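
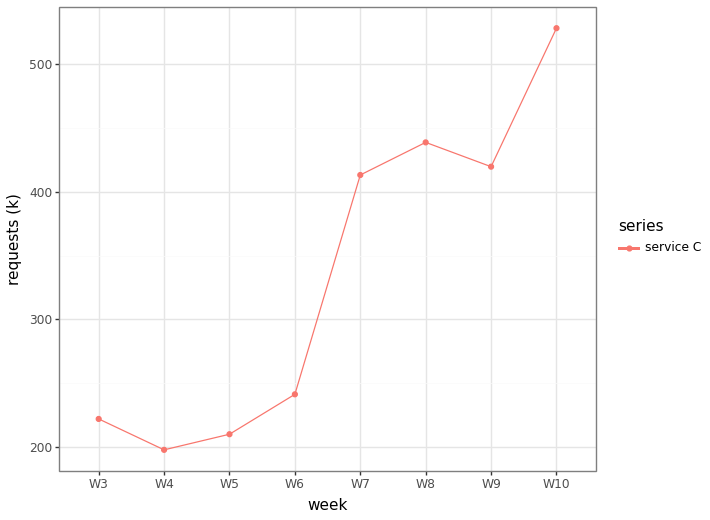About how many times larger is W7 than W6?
≈ 1.6×

W7 ≈ 400, W6 ≈ 250; 400/250 ≈ 1.6.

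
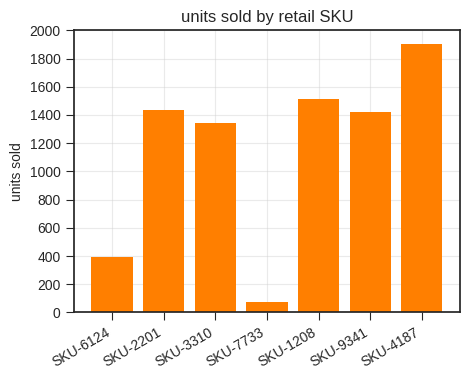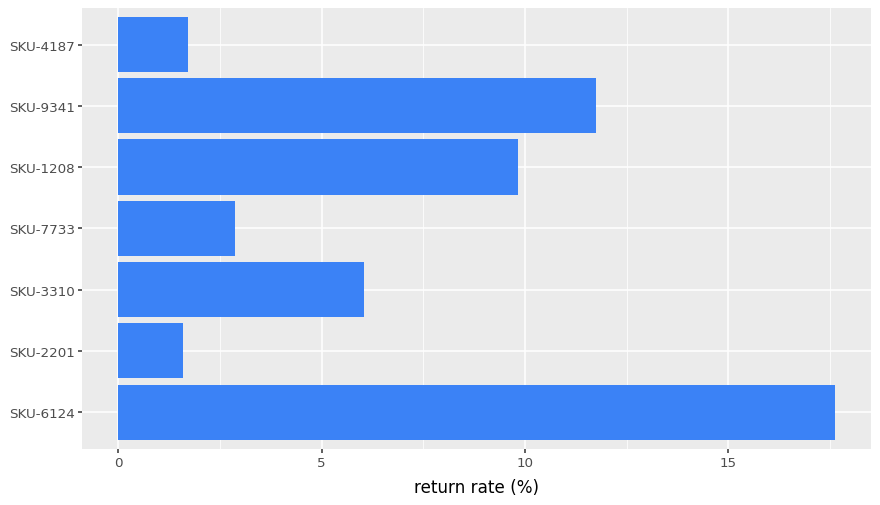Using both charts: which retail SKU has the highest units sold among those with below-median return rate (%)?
SKU-4187

Chart 2 median return rate (%) ≈ 6; below-median retail SKUs: SKU-2201, SKU-7733, SKU-4187. Among those, SKU-4187 has the highest units sold (≈ 2000).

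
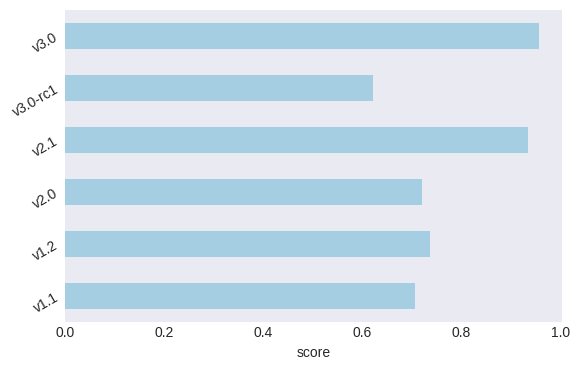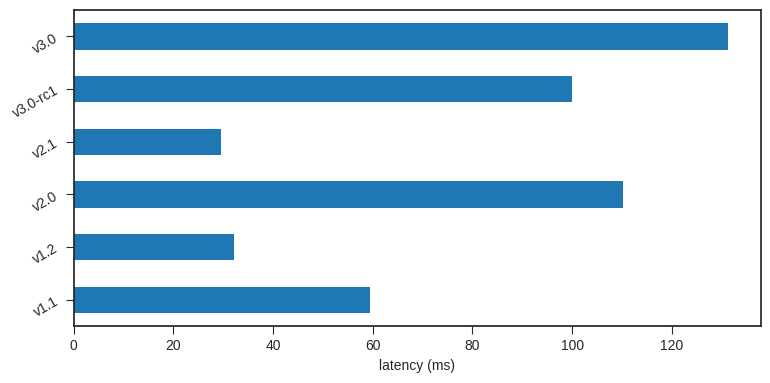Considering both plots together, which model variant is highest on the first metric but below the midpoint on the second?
Chart 2 median latency (ms) ≈ 80; below-median model variants: v1.1, v1.2, v2.1. Among those, v2.1 has the highest score (≈ 0.9).

v2.1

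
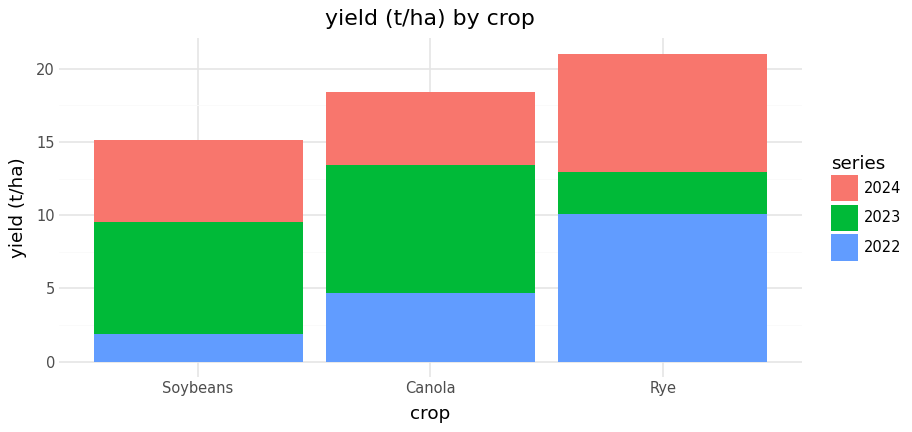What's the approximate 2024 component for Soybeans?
2024 top ≈ 16, bottom ≈ 10; segment ≈ 6.

≈ 6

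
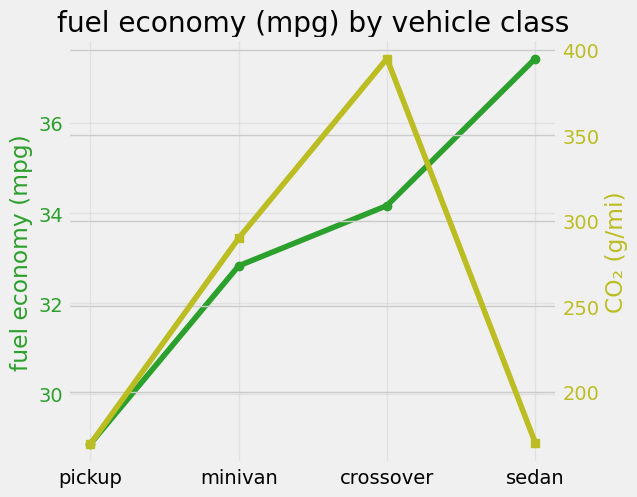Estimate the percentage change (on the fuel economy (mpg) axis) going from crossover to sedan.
crossover ≈ 34, sedan ≈ 37; (37 − 34) / 34 ≈ +8.8%.

≈ +8.8%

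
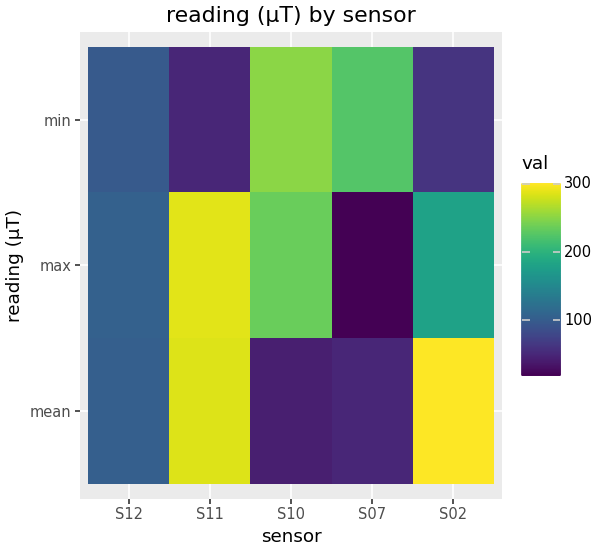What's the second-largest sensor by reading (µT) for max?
S10

Top 3 for max: S11 ≈ 275, S10 ≈ 225, S02 ≈ 175.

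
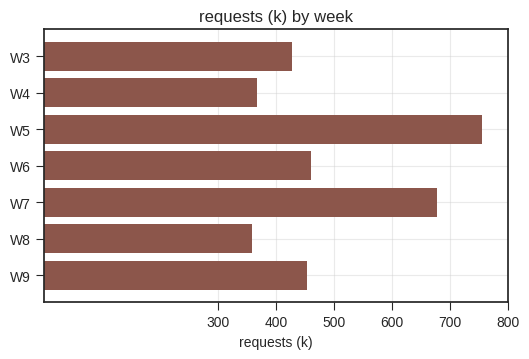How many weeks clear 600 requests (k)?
2

Above 600: W5, W7.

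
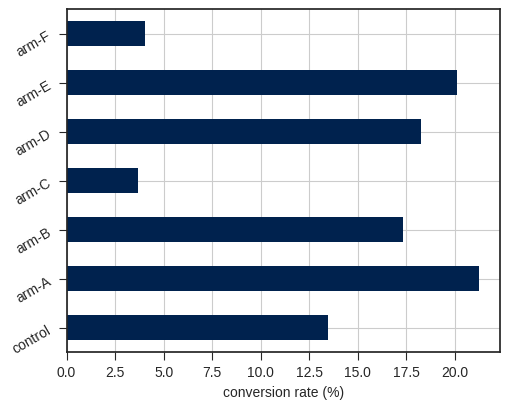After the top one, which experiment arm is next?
arm-E

Top 3: arm-A ≈ 22, arm-E ≈ 20, arm-D ≈ 18.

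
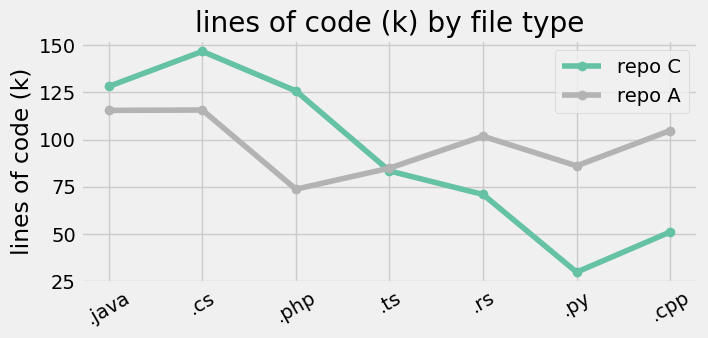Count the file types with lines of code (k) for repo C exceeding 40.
Above 40: .java, .cs, .php, .ts, .rs, .cpp.

6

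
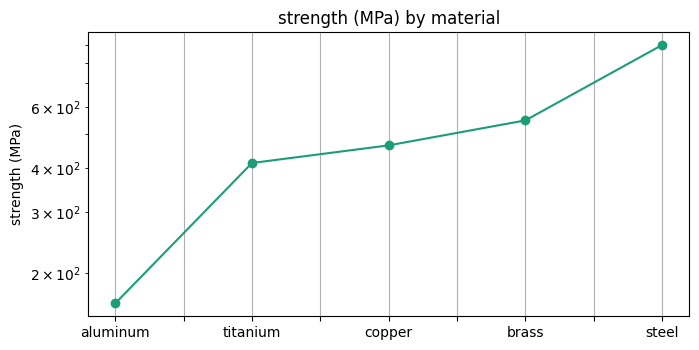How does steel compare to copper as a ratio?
≈ 1.8×

steel ≈ 900, copper ≈ 500; 900/500 ≈ 1.8.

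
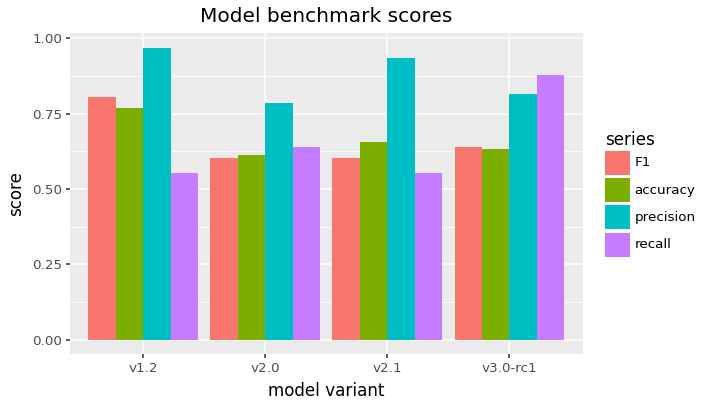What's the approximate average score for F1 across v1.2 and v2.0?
(0.8 + 0.6) / 2 ≈ 0.7.

≈ 0.7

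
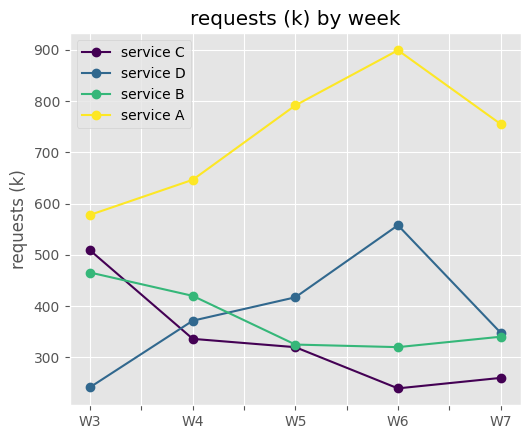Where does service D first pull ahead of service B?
W4: service D ≈ 400 vs service B ≈ 400 (not yet); W5: service D ≈ 400 vs service B ≈ 300 (first crossover).

W5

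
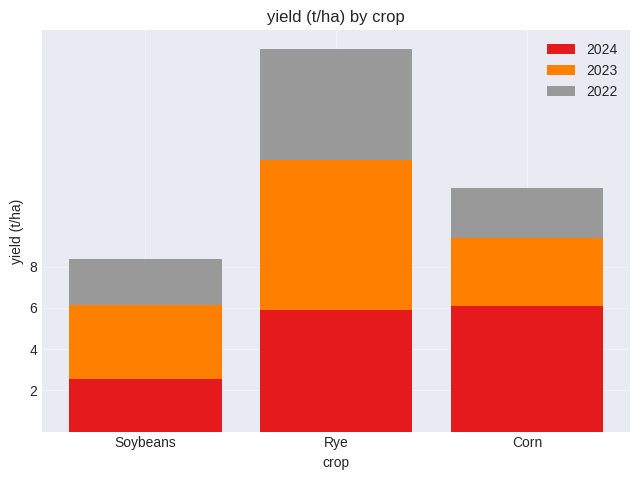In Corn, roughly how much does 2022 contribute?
2022 top ≈ 12, bottom ≈ 10; segment ≈ 2.

≈ 2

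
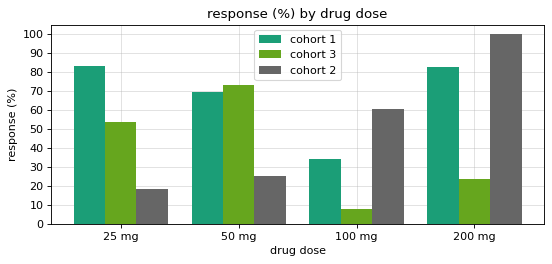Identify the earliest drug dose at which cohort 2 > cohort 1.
100 mg

50 mg: cohort 2 ≈ 30 vs cohort 1 ≈ 70 (not yet); 100 mg: cohort 2 ≈ 60 vs cohort 1 ≈ 30 (first crossover).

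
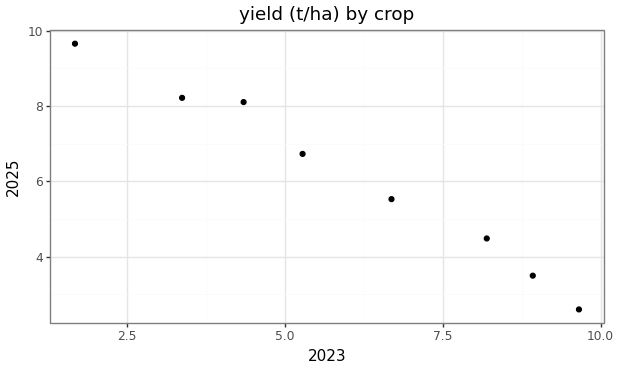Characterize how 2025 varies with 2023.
Points are negatively correlated; strong (|r| ≈ 1.0).

negative, strong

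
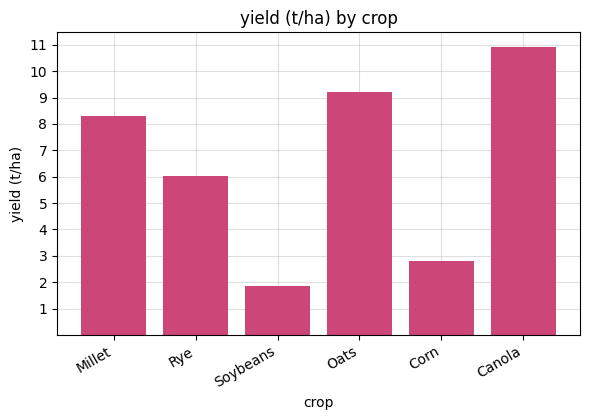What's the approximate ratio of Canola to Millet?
Canola ≈ 11, Millet ≈ 8; 11/8 ≈ 1.38.

≈ 1.38×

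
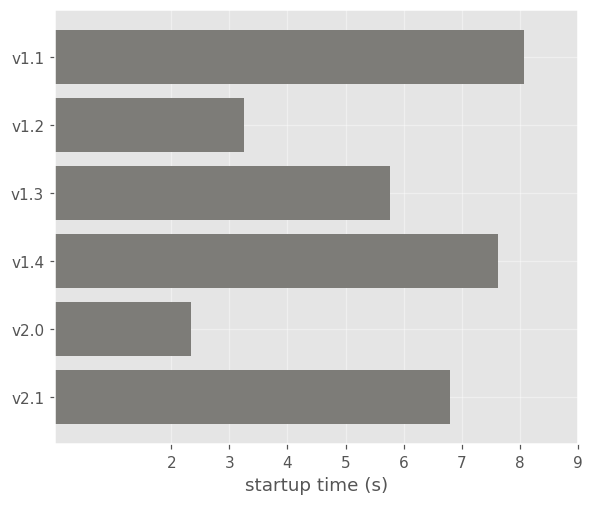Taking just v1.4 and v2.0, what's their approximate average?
(8 + 2) / 2 ≈ 5.

≈ 5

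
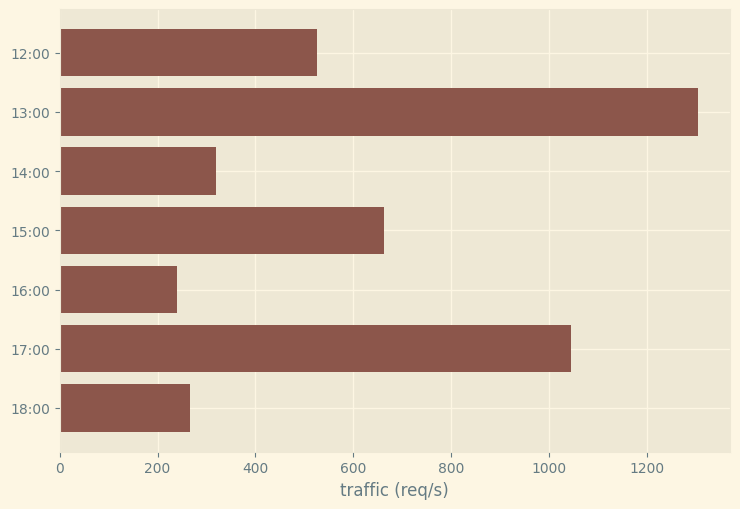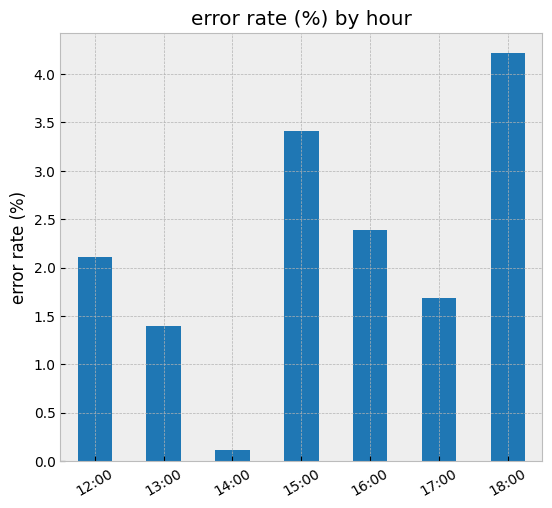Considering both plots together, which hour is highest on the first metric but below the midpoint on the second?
13:00

Chart 2 median error rate (%) ≈ 2; below-median hours: 13:00, 14:00, 17:00. Among those, 13:00 has the highest traffic (req/s) (≈ 1400).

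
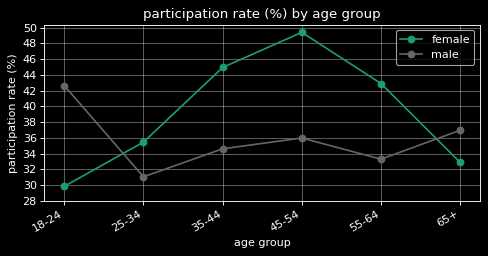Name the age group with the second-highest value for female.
Top 3 for female: 45-54 ≈ 50, 35-44 ≈ 44, 55-64 ≈ 42.

35-44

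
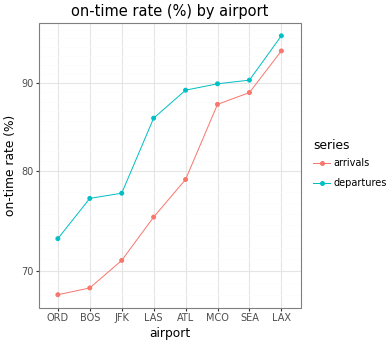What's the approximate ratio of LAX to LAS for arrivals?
LAX ≈ 95, LAS ≈ 75; 95/75 ≈ 1.27.

≈ 1.27×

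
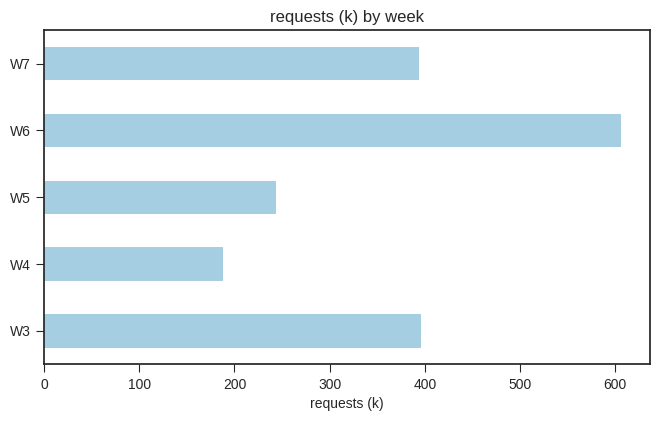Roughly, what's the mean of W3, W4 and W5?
≈ 267

(400 + 200 + 200) / 3 ≈ 267.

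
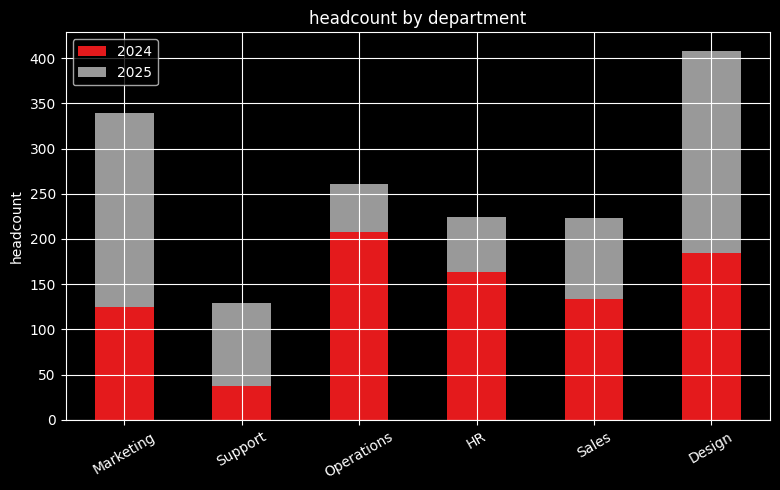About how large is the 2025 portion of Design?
≈ 200

2025 top ≈ 400, bottom ≈ 200; segment ≈ 200.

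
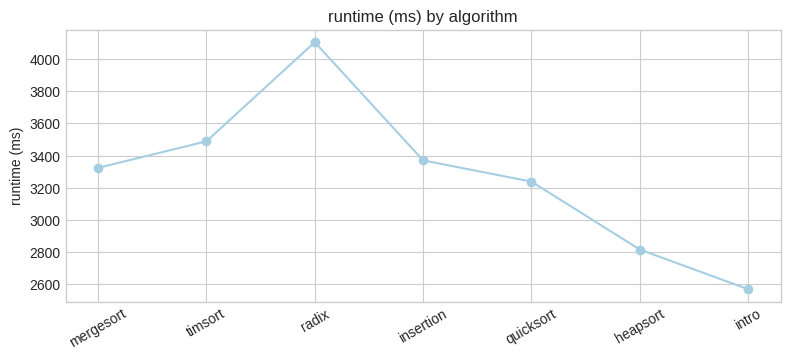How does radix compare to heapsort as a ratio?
≈ 1.5×

radix ≈ 4200, heapsort ≈ 2800; 4200/2800 ≈ 1.5.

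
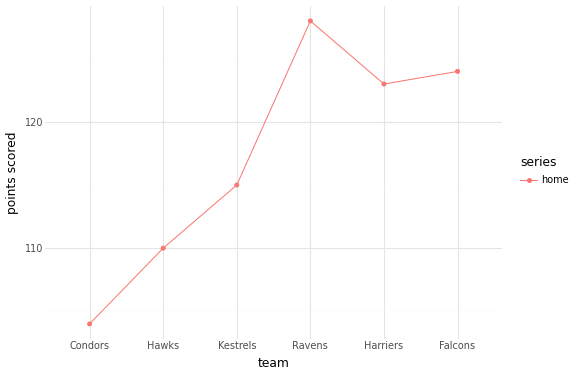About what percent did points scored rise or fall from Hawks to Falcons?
Hawks ≈ 110, Falcons ≈ 124; (124 − 110) / 110 ≈ +12.7%.

≈ +12.7%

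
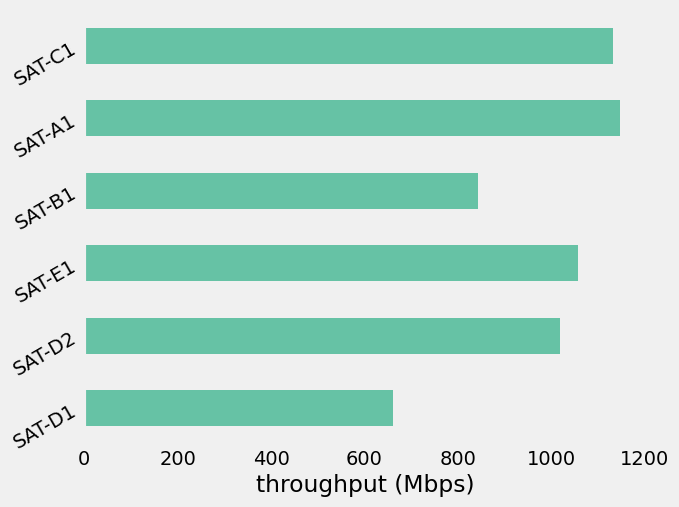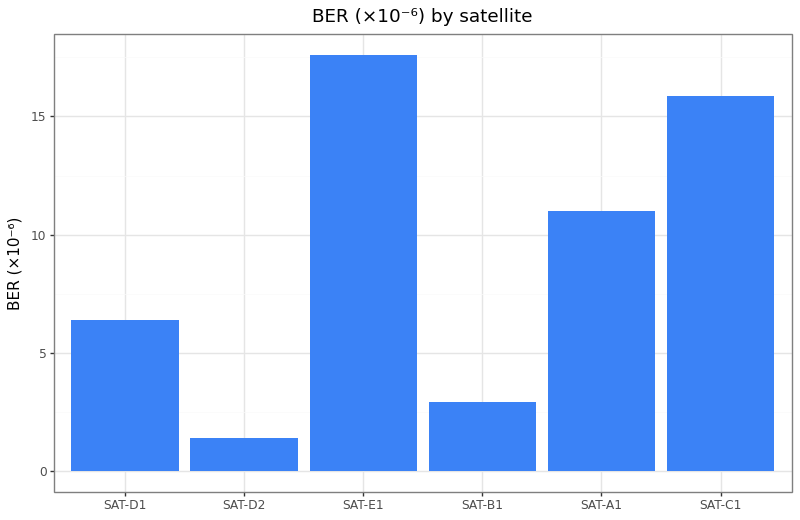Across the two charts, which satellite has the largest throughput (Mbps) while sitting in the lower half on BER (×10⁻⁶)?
Chart 2 median BER (×10⁻⁶) ≈ 8; below-median satellites: SAT-D1, SAT-D2, SAT-B1. Among those, SAT-D2 has the highest throughput (Mbps) (≈ 1000).

SAT-D2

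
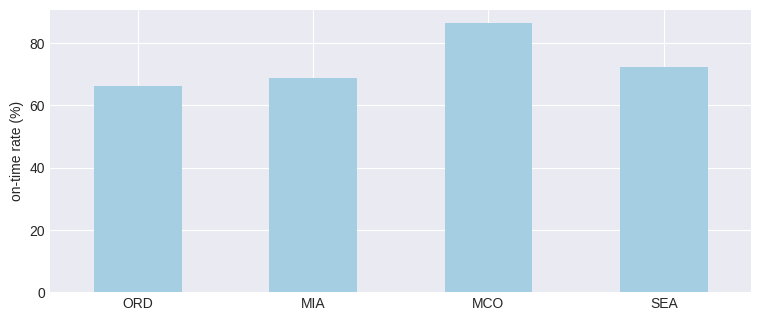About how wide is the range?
≈ 20

Max MCO ≈ 90, min ORD ≈ 70; range ≈ 20.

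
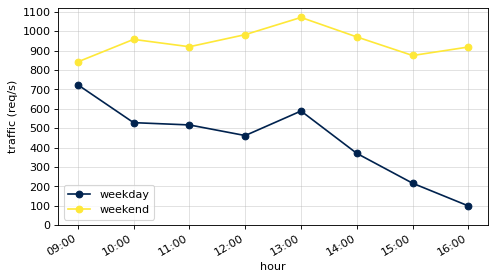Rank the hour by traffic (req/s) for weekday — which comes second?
13:00

Top 3 for weekday: 09:00 ≈ 700, 13:00 ≈ 600, 10:00 ≈ 500.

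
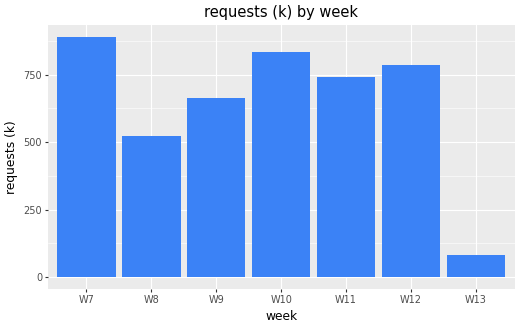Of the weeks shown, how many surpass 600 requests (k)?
Above 600: W7, W9, W10, W11, W12.

5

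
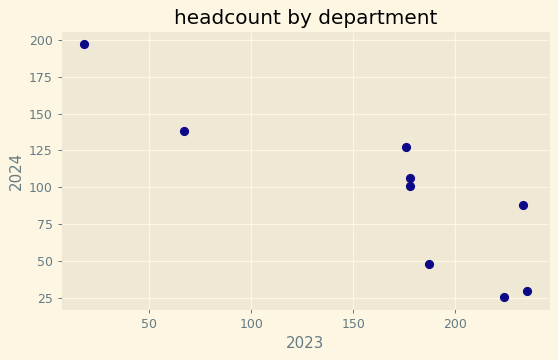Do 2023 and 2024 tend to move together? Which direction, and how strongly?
negative, strong

Points are negatively correlated; strong (|r| ≈ 0.9).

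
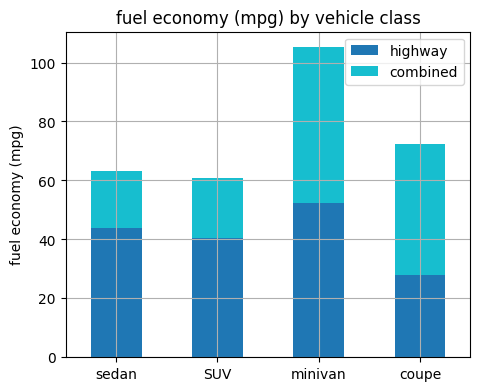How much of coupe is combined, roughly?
≈ 40

combined top ≈ 70, bottom ≈ 30; segment ≈ 40.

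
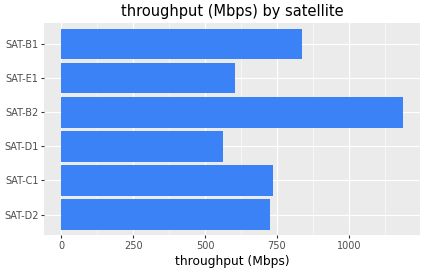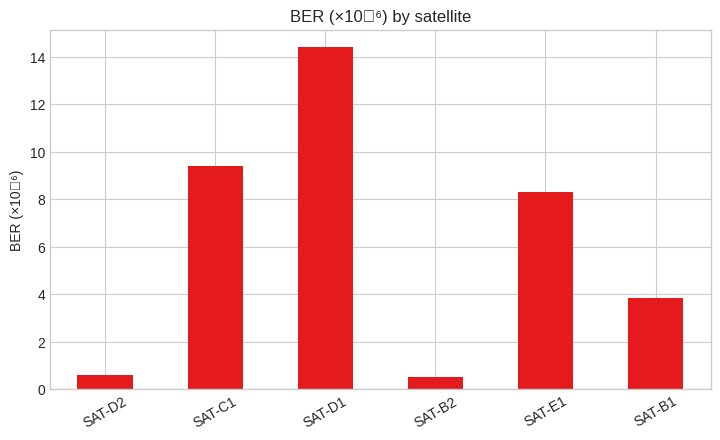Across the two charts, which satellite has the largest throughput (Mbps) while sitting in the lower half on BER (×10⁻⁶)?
Chart 2 median BER (×10⁻⁶) ≈ 6; below-median satellites: SAT-D2, SAT-B2, SAT-B1. Among those, SAT-B2 has the highest throughput (Mbps) (≈ 1200).

SAT-B2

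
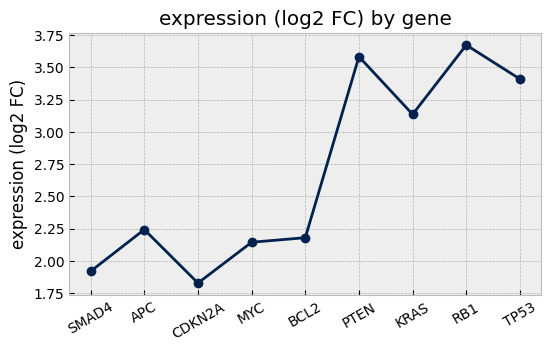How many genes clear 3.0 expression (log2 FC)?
4

Above 3.0: PTEN, KRAS, RB1, TP53.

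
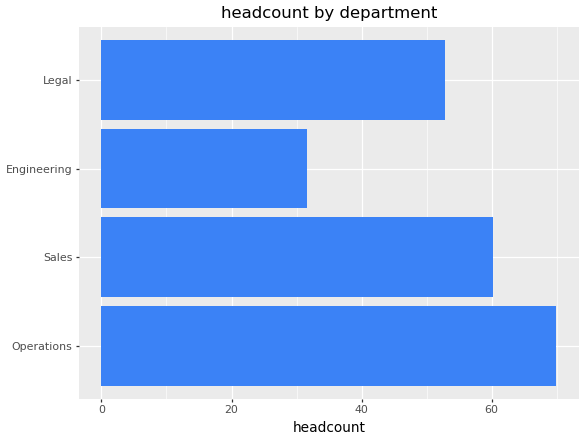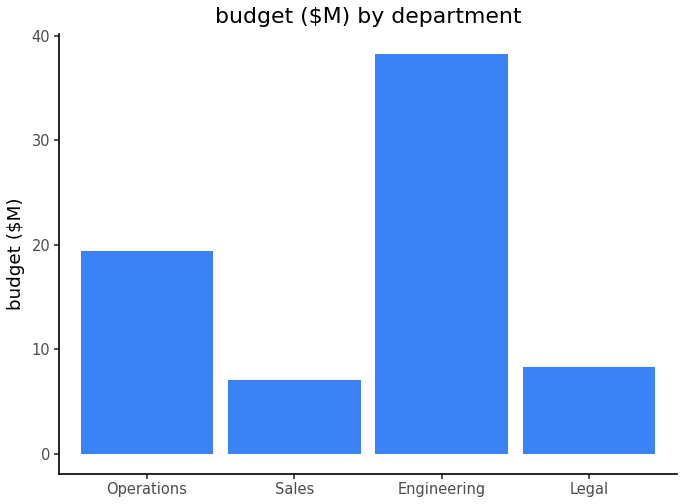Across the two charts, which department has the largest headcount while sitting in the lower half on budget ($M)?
Chart 2 median budget ($M) ≈ 15; below-median departments: Sales, Legal. Among those, Sales has the highest headcount (≈ 60).

Sales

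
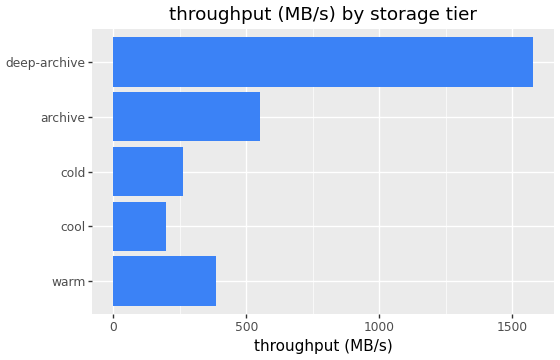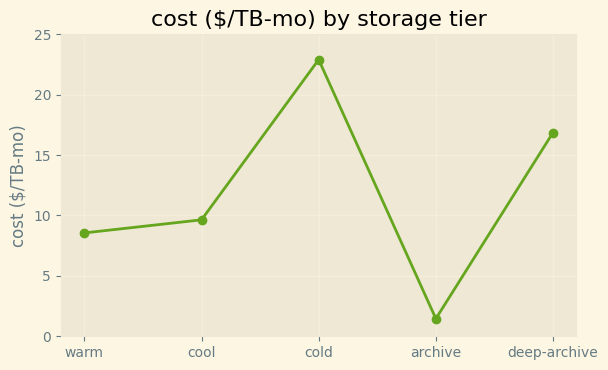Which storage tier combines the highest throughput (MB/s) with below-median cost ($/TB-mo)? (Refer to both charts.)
archive

Chart 2 median cost ($/TB-mo) ≈ 10; below-median storage tiers: warm, archive. Among those, archive has the highest throughput (MB/s) (≈ 600).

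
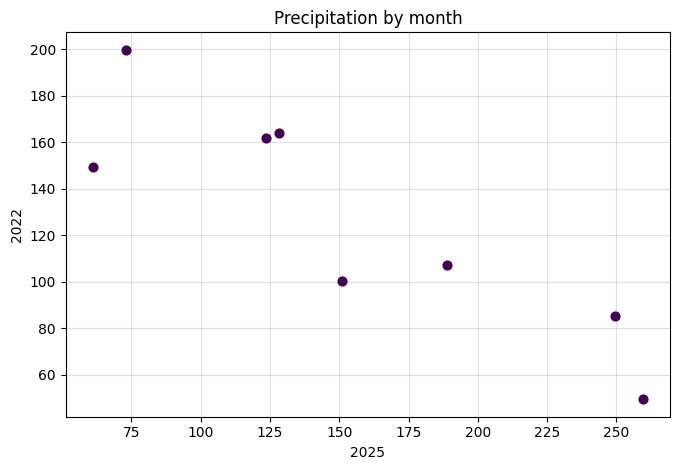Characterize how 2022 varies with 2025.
Points are negatively correlated; strong (|r| ≈ 0.9).

negative, strong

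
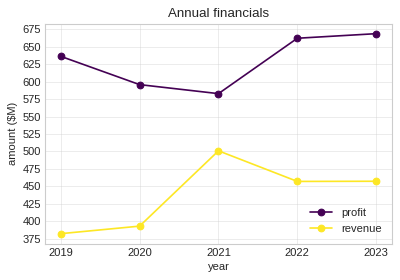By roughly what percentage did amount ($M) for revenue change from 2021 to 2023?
≈ -10%

2021 ≈ 500, 2023 ≈ 450; (450 − 500) / 500 ≈ -10%.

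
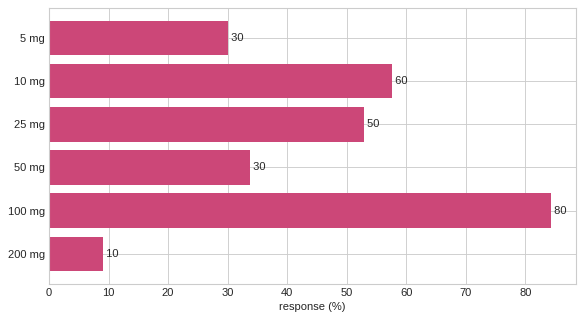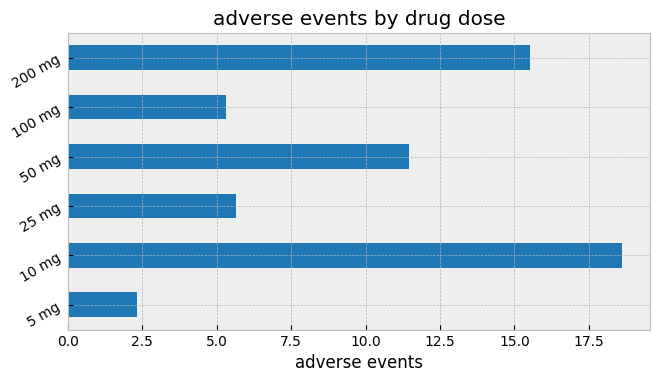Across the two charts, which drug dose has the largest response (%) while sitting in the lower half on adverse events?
Chart 2 median adverse events ≈ 8; below-median drug doses: 5 mg, 25 mg, 100 mg. Among those, 100 mg has the highest response (%) (≈ 80).

100 mg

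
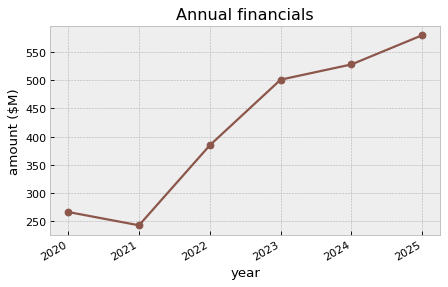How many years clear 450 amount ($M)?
3

Above 450: 2023, 2024, 2025.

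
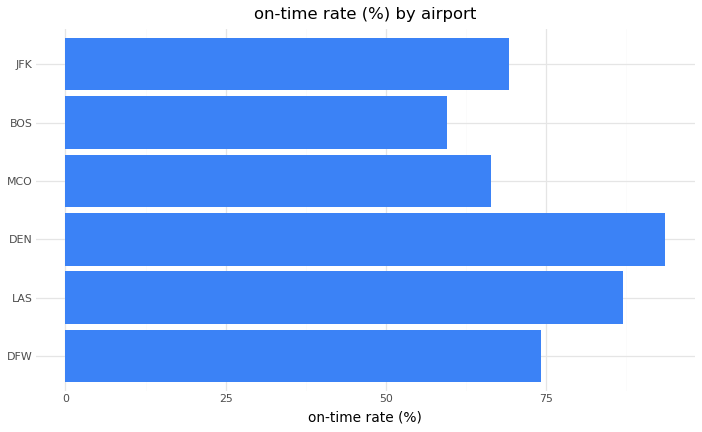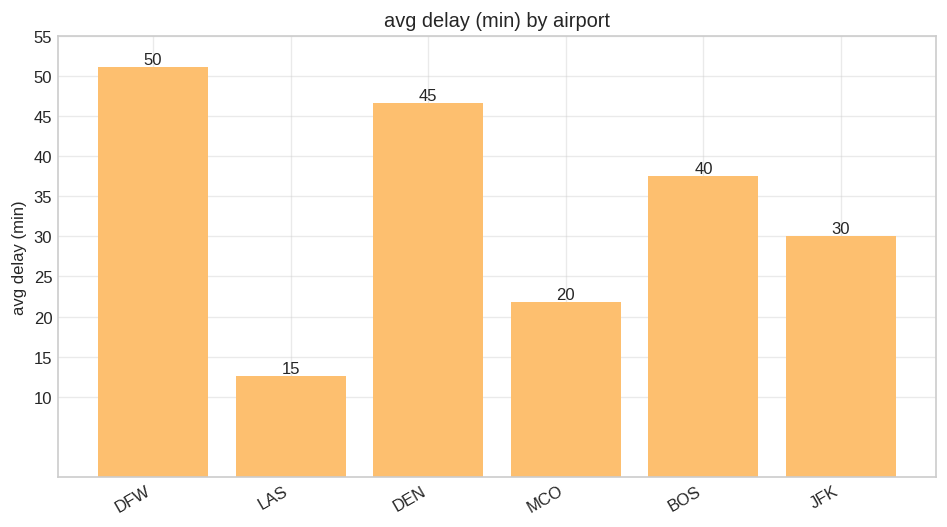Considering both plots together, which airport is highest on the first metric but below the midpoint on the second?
LAS

Chart 2 median avg delay (min) ≈ 35; below-median airports: LAS, MCO, JFK. Among those, LAS has the highest on-time rate (%) (≈ 90).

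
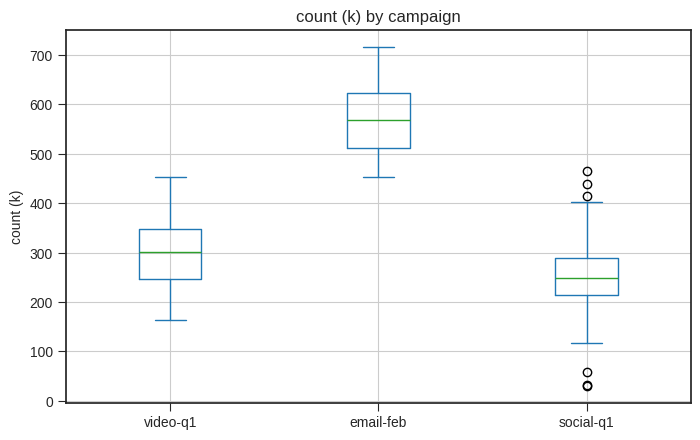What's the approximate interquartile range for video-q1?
≈ 100

Q3 ≈ 350, Q1 ≈ 250; IQR ≈ 100.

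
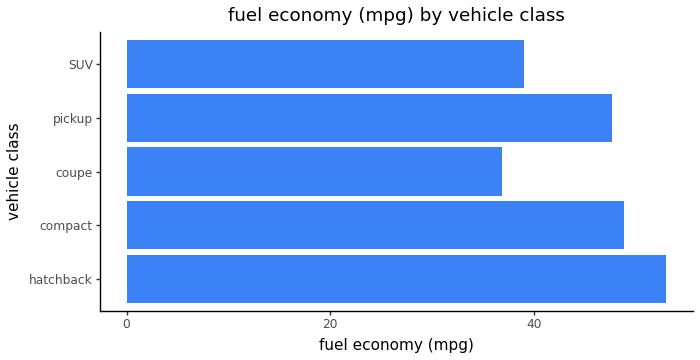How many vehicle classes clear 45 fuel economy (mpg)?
Above 45: hatchback, compact, pickup.

3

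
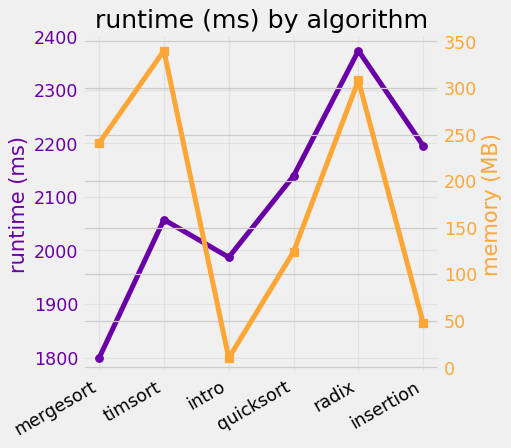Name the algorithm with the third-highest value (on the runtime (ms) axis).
quicksort

Top 4 (on the runtime (ms) axis): radix ≈ 2350, insertion ≈ 2200, quicksort ≈ 2150, timsort ≈ 2050.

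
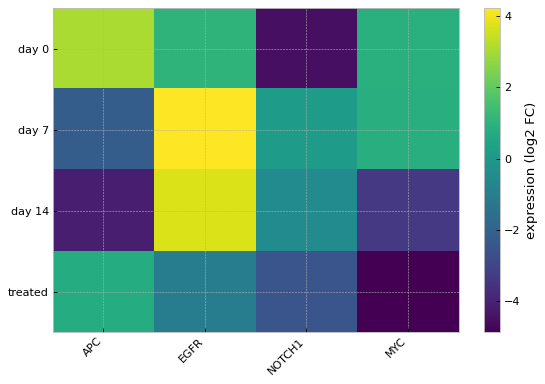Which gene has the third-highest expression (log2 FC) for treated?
NOTCH1

Top 4 for treated: APC ≈ 1, EGFR ≈ -1, NOTCH1 ≈ -2, MYC ≈ -5.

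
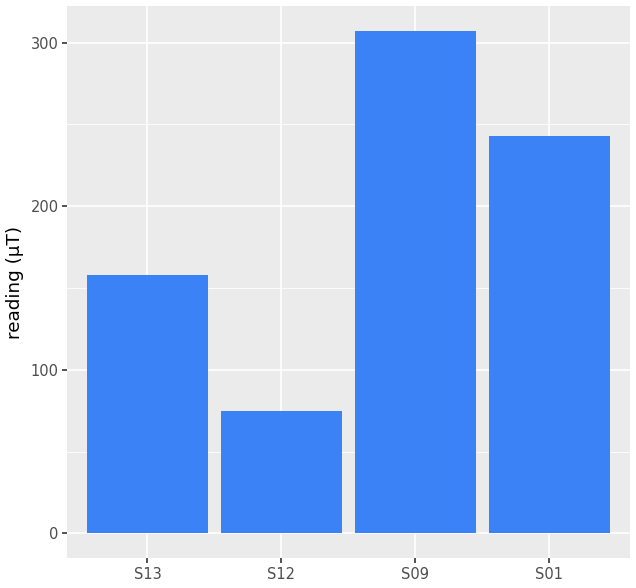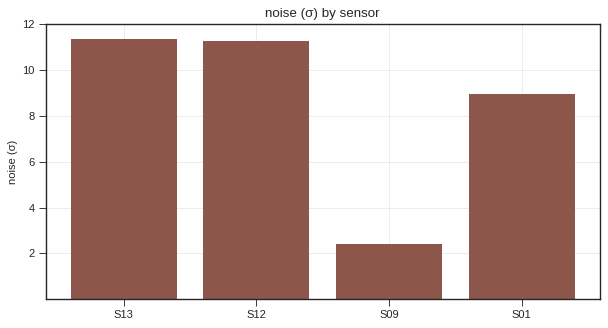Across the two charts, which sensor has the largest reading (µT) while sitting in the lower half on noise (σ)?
Chart 2 median noise (σ) ≈ 10; below-median sensors: S09, S01. Among those, S09 has the highest reading (µT) (≈ 300).

S09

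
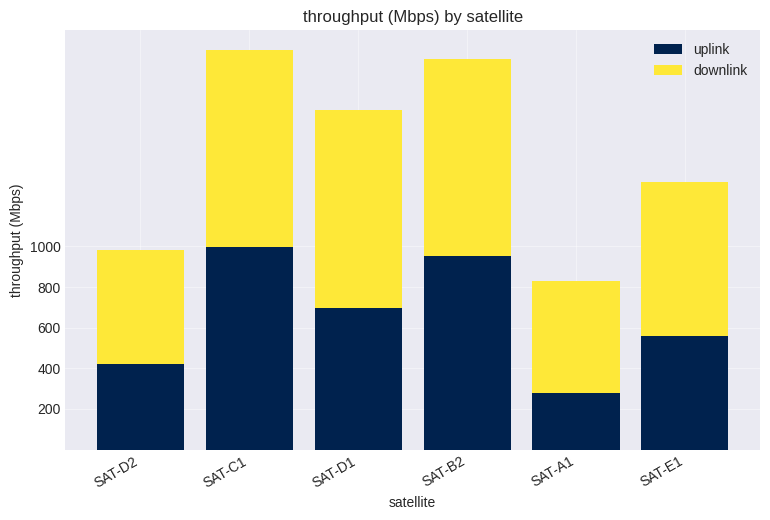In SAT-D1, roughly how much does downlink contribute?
downlink top ≈ 1600, bottom ≈ 600; segment ≈ 1000.

≈ 1000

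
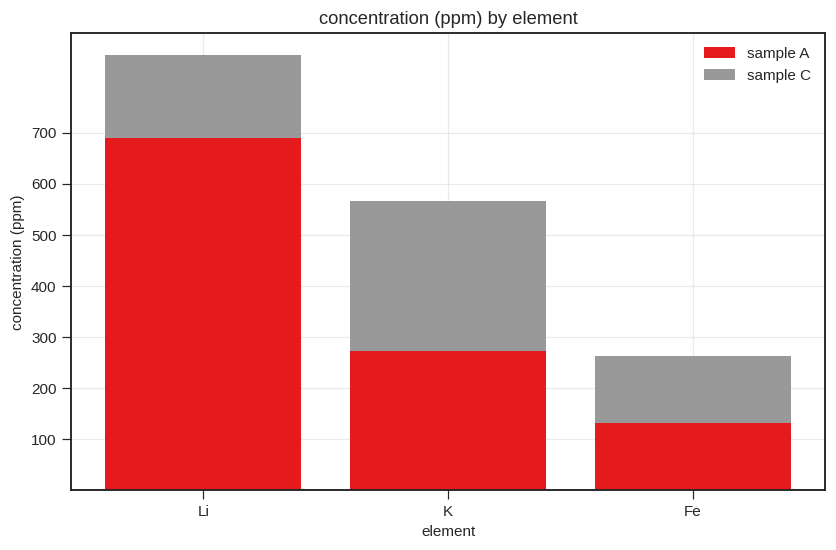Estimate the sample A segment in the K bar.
≈ 300

sample A top ≈ 300, bottom ≈ 0; segment ≈ 300.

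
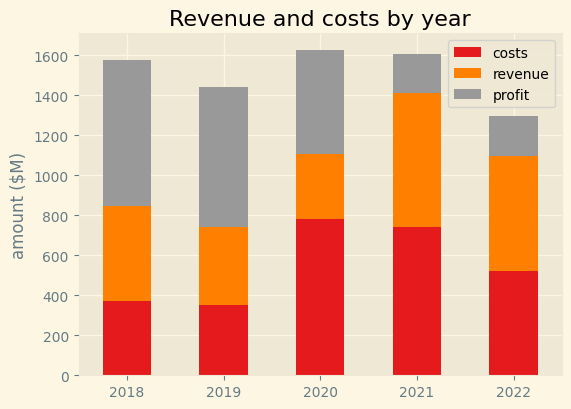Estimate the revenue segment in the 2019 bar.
≈ 400

revenue top ≈ 800, bottom ≈ 400; segment ≈ 400.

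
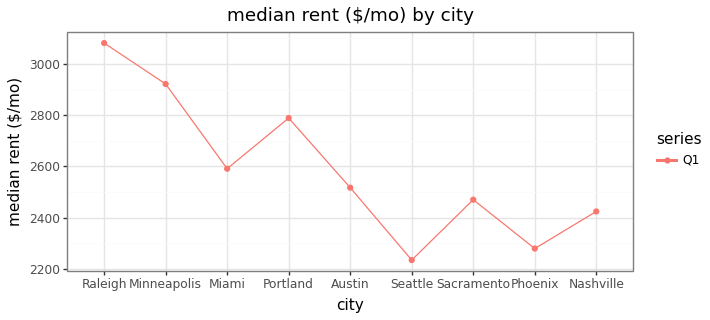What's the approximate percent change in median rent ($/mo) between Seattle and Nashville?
Seattle ≈ 2200, Nashville ≈ 2400; (2400 − 2200) / 2200 ≈ +9.1%.

≈ +9.1%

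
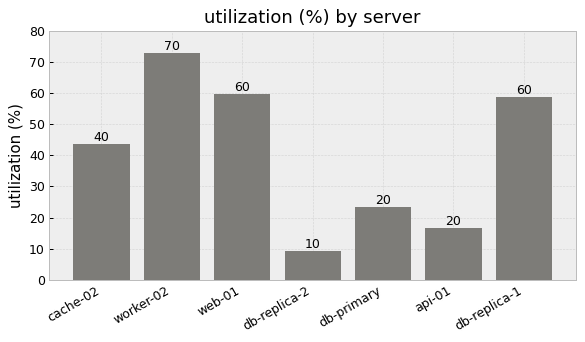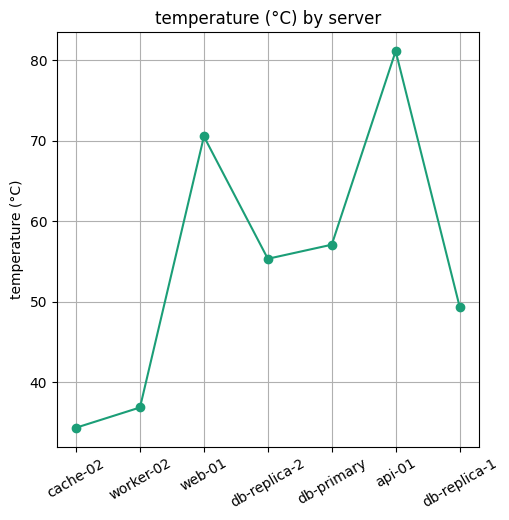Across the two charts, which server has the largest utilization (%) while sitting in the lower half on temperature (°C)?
worker-02

Chart 2 median temperature (°C) ≈ 60; below-median servers: cache-02, worker-02, db-replica-1. Among those, worker-02 has the highest utilization (%) (≈ 70).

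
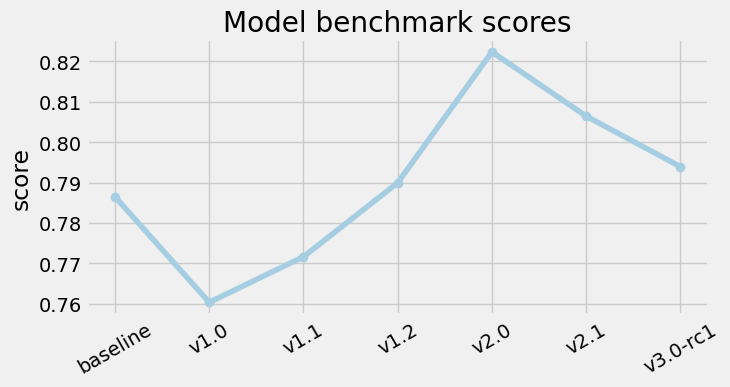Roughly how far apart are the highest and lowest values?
≈ 0.06

Max v2.0 ≈ 0.82, min v1.0 ≈ 0.76; range ≈ 0.06.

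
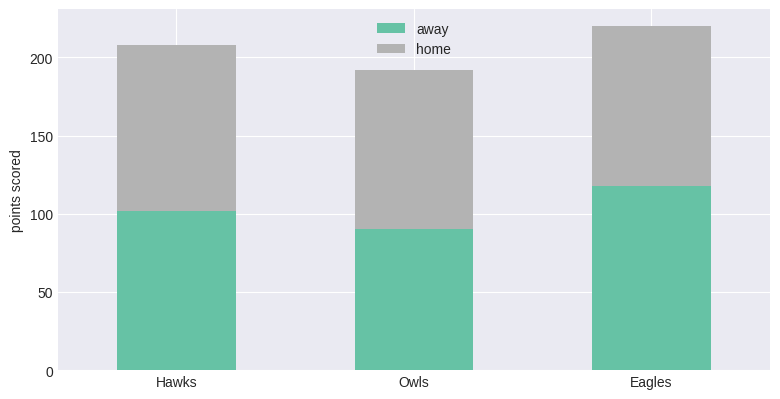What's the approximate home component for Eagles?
≈ 100

home top ≈ 220, bottom ≈ 120; segment ≈ 100.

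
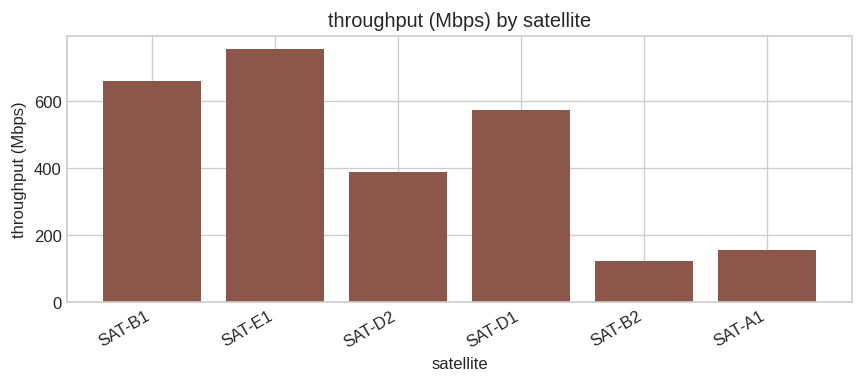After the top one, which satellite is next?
SAT-B1

Top 3: SAT-E1 ≈ 800, SAT-B1 ≈ 700, SAT-D1 ≈ 600.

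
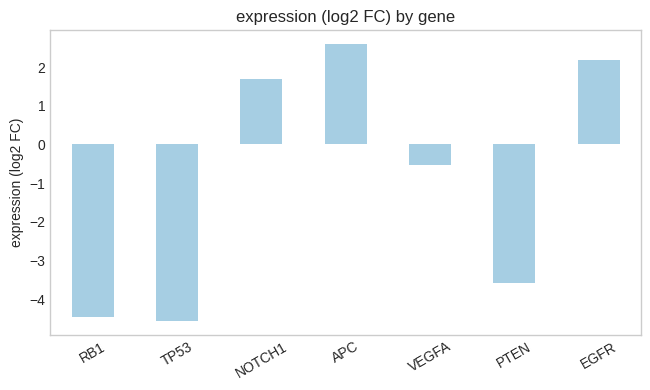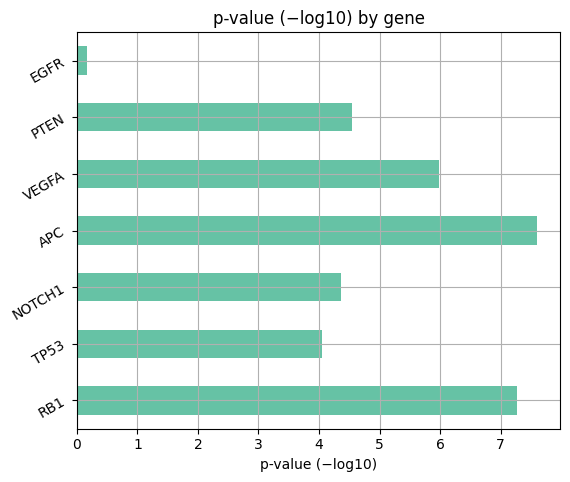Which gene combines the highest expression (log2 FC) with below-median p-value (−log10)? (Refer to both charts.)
EGFR

Chart 2 median p-value (−log10) ≈ 5; below-median genes: TP53, NOTCH1, EGFR. Among those, EGFR has the highest expression (log2 FC) (≈ 2).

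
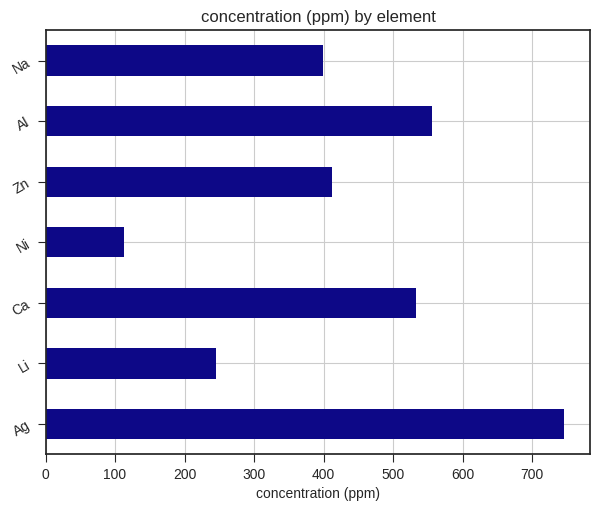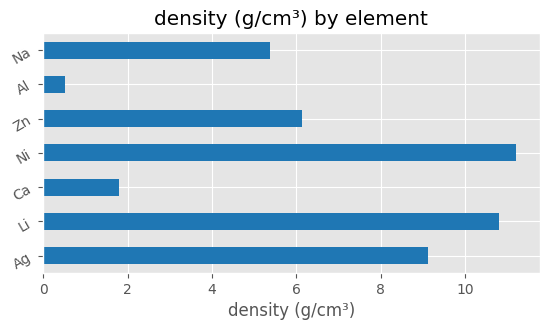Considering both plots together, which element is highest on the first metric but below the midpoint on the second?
Al

Chart 2 median density (g/cm³) ≈ 6; below-median elements: Ca, Al, Na. Among those, Al has the highest concentration (ppm) (≈ 600).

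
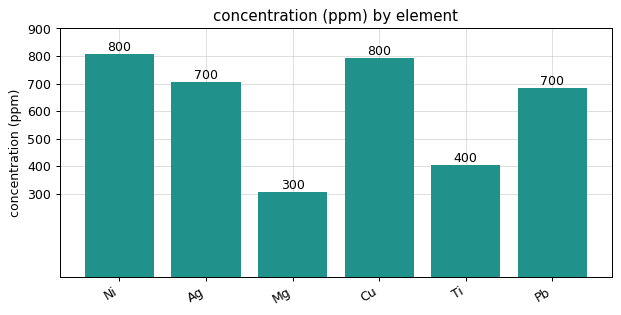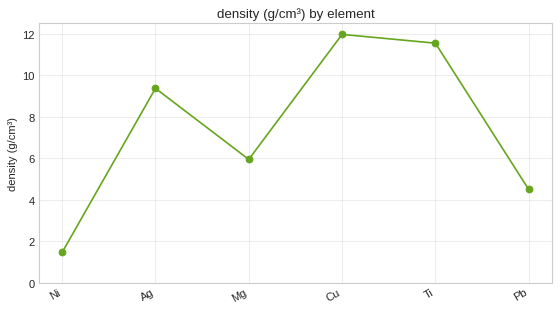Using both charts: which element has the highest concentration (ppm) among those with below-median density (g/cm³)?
Ni

Chart 2 median density (g/cm³) ≈ 8; below-median elements: Ni, Mg, Pb. Among those, Ni has the highest concentration (ppm) (≈ 800).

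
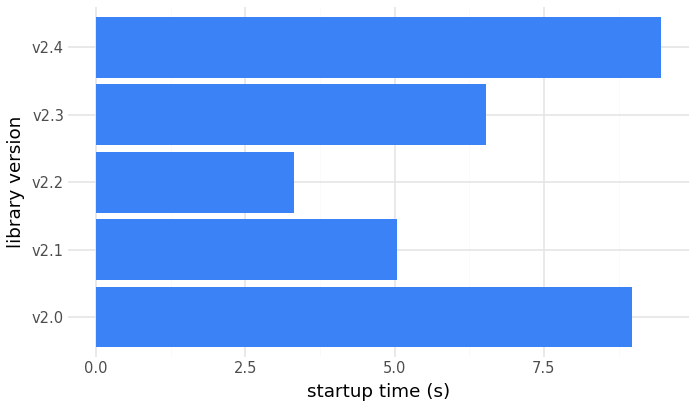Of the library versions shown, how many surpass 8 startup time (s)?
2

Above 8: v2.0, v2.4.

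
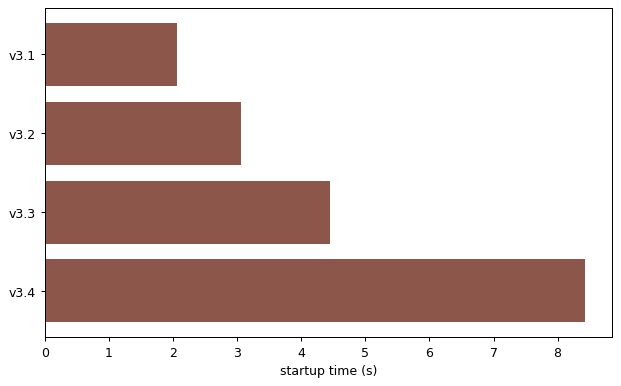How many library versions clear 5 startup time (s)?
1

Above 5: v3.4.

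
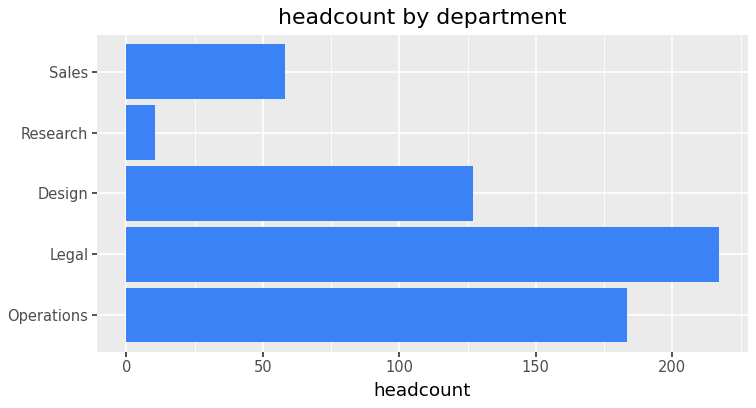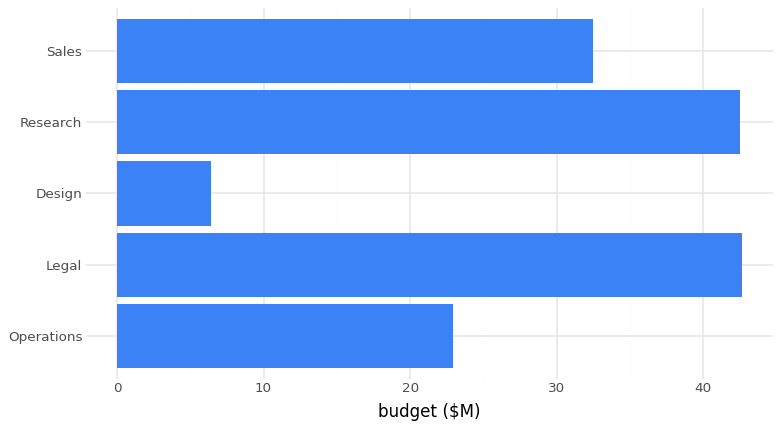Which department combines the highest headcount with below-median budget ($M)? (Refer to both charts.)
Operations

Chart 2 median budget ($M) ≈ 30; below-median departments: Operations, Design. Among those, Operations has the highest headcount (≈ 180).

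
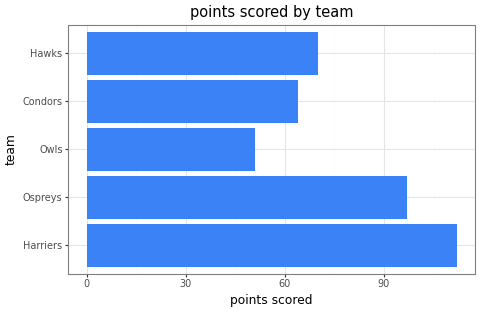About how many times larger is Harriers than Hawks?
Harriers ≈ 110, Hawks ≈ 70; 110/70 ≈ 1.57.

≈ 1.57×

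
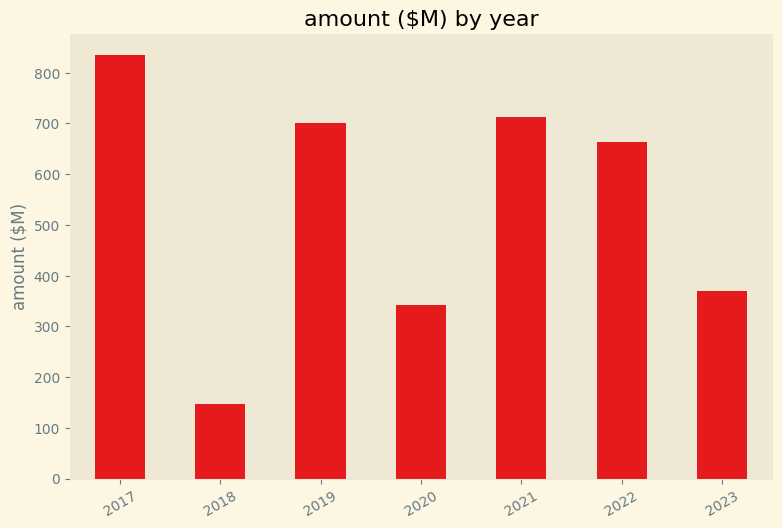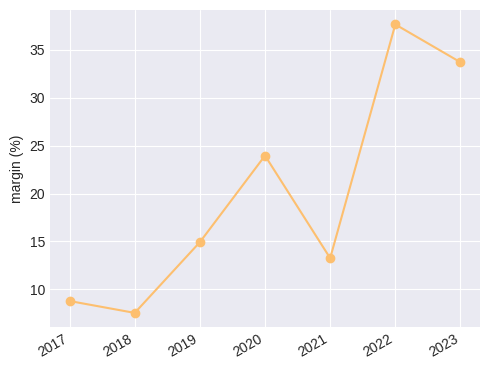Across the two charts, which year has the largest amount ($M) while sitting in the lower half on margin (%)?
2017

Chart 2 median margin (%) ≈ 15; below-median years: 2017, 2018, 2021. Among those, 2017 has the highest amount ($M) (≈ 800).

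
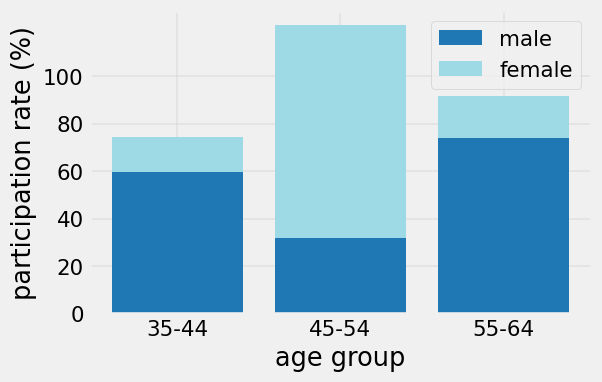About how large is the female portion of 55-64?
female top ≈ 100, bottom ≈ 80; segment ≈ 20.

≈ 20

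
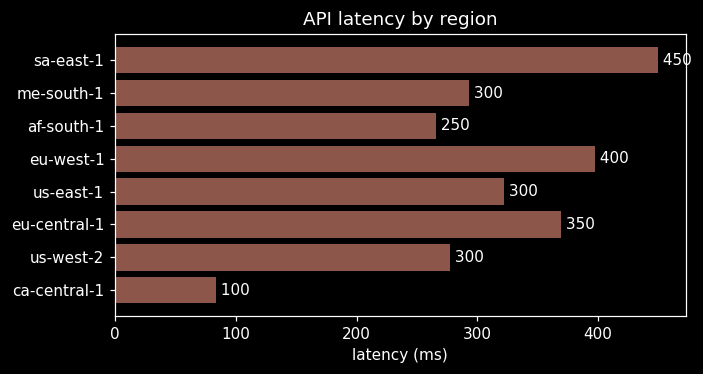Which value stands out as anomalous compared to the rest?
ca-central-1

ca-central-1 ≈ 100; the rest sit between ≈ 250 and ≈ 450.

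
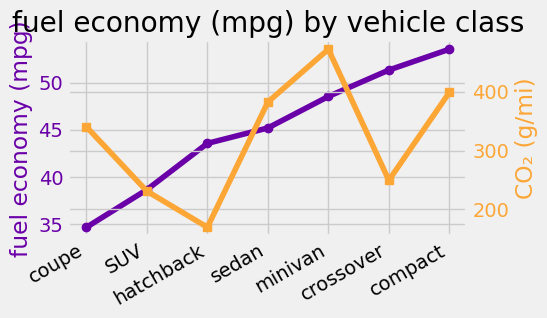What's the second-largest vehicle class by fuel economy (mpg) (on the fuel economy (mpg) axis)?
Top 3 (on the fuel economy (mpg) axis): compact ≈ 54, crossover ≈ 52, minivan ≈ 48.

crossover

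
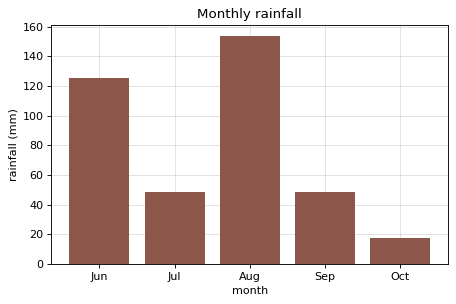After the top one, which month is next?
Top 3: Aug ≈ 160, Jun ≈ 120, Sep ≈ 40.

Jun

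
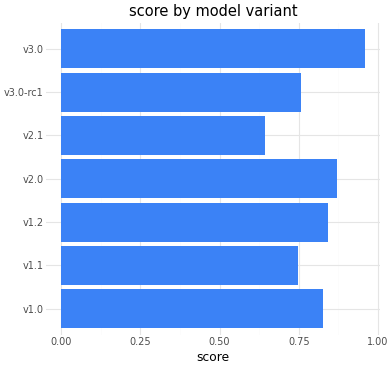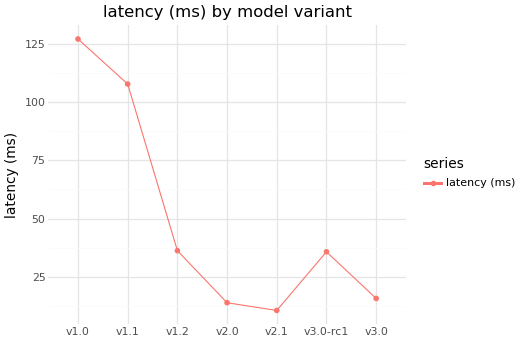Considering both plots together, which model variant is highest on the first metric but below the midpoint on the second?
Chart 2 median latency (ms) ≈ 40; below-median model variants: v2.0, v2.1, v3.0. Among those, v3.0 has the highest score (≈ 1).

v3.0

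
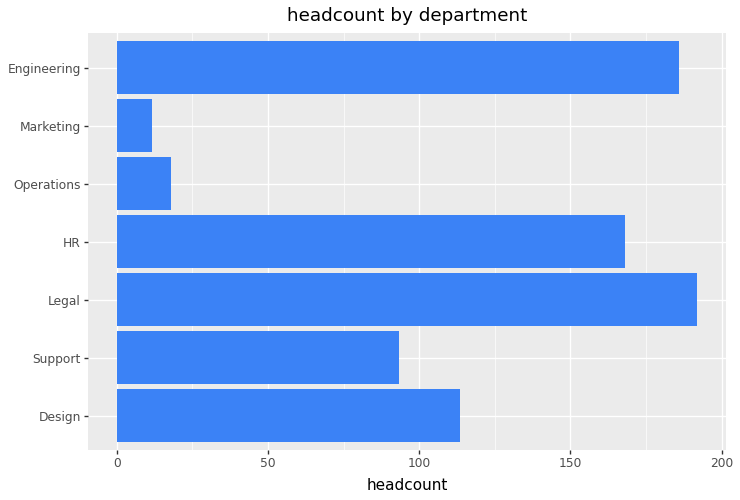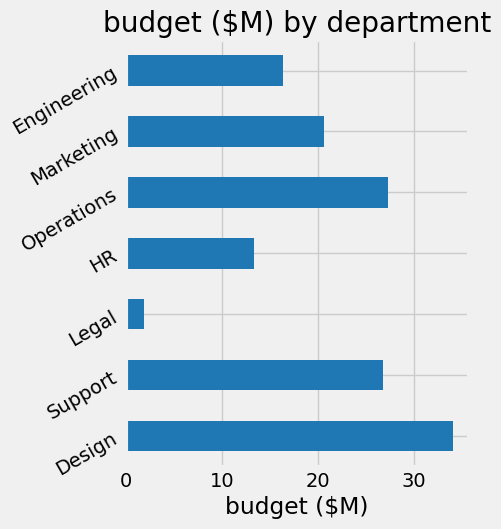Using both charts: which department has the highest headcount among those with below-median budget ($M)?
Chart 2 median budget ($M) ≈ 20; below-median departments: Legal, HR, Engineering. Among those, Legal has the highest headcount (≈ 200).

Legal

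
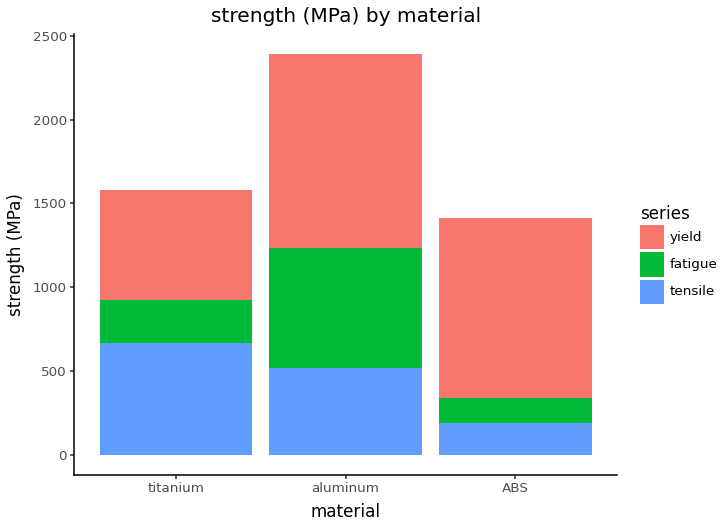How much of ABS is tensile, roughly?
≈ 200

tensile top ≈ 200, bottom ≈ 0; segment ≈ 200.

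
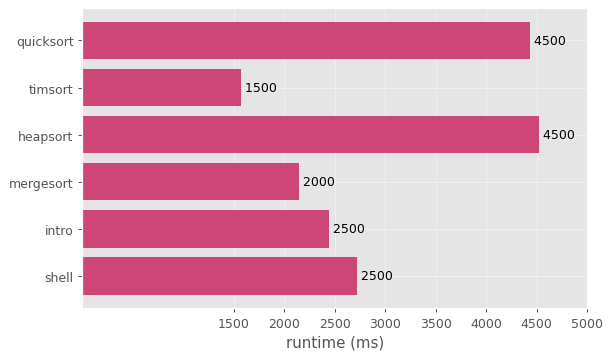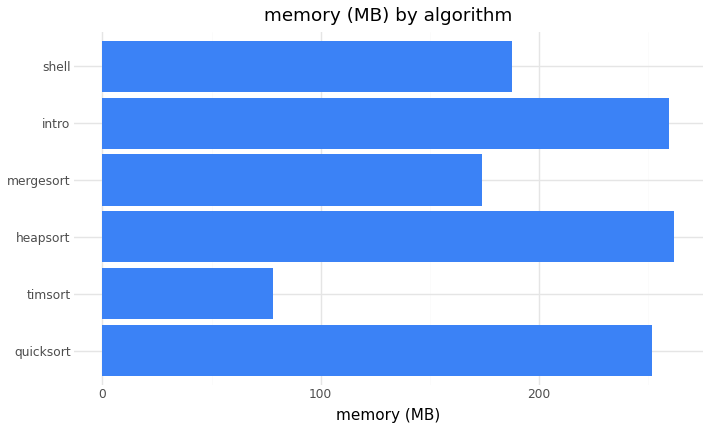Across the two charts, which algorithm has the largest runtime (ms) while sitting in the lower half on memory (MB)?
shell

Chart 2 median memory (MB) ≈ 225; below-median algorithms: timsort, mergesort, shell. Among those, shell has the highest runtime (ms) (≈ 2500).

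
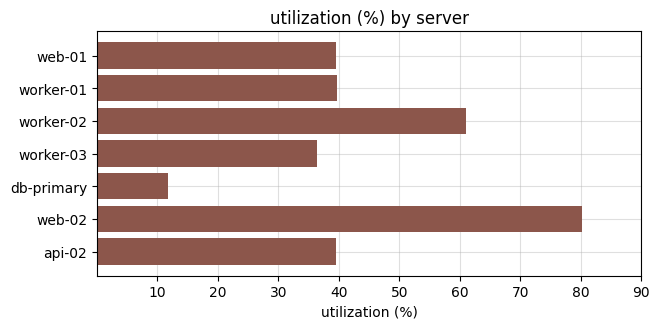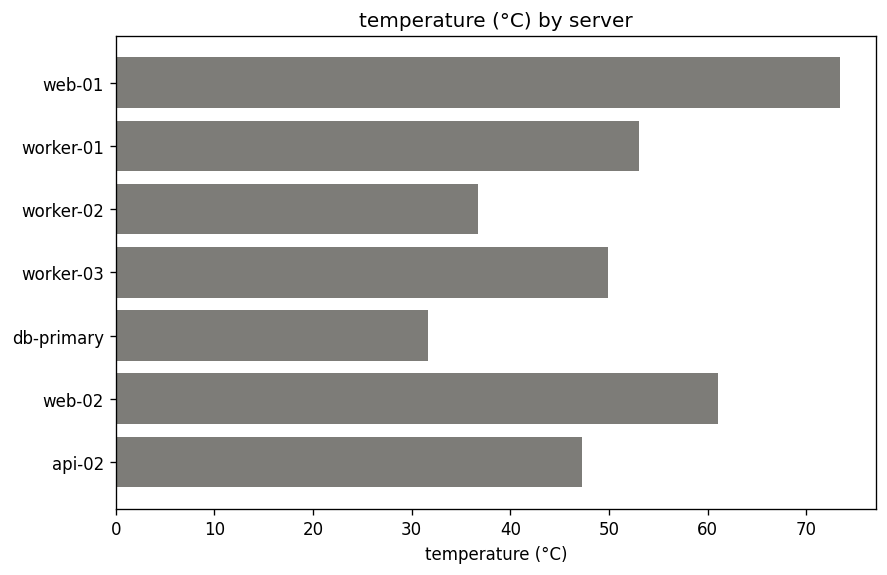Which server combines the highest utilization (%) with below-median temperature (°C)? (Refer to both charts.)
worker-02

Chart 2 median temperature (°C) ≈ 50; below-median servers: worker-02, db-primary, api-02. Among those, worker-02 has the highest utilization (%) (≈ 60).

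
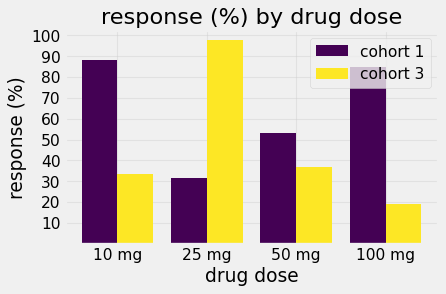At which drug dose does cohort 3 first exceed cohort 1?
10 mg: cohort 3 ≈ 30 vs cohort 1 ≈ 90 (not yet); 25 mg: cohort 3 ≈ 100 vs cohort 1 ≈ 30 (first crossover).

25 mg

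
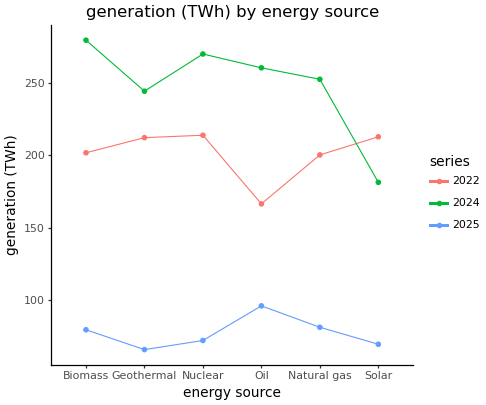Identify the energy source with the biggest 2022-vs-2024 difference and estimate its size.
Oil: 2022 ≈ 160, 2024 ≈ 260 → gap ≈ 100. Next-largest (Biomass) is only ≈ 80.

Oil, ≈ 100 TWh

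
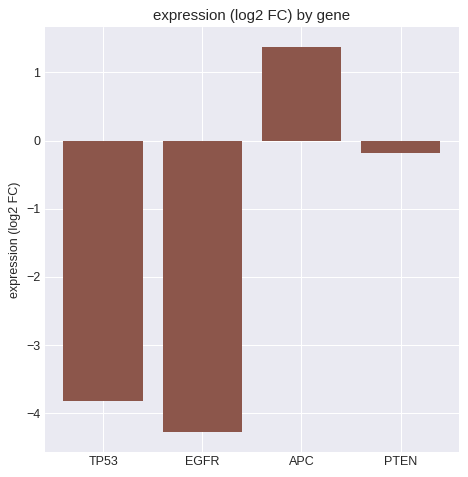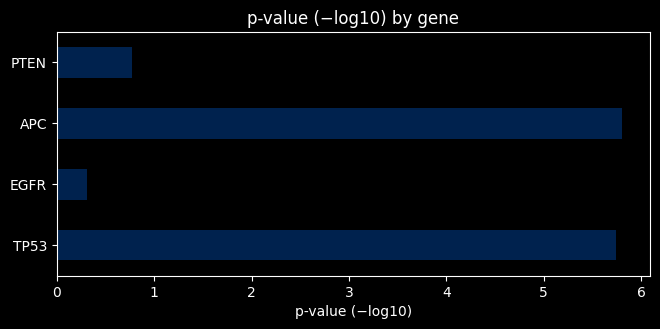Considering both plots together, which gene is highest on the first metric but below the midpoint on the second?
PTEN

Chart 2 median p-value (−log10) ≈ 3; below-median genes: EGFR, PTEN. Among those, PTEN has the highest expression (log2 FC) (≈ -0.2).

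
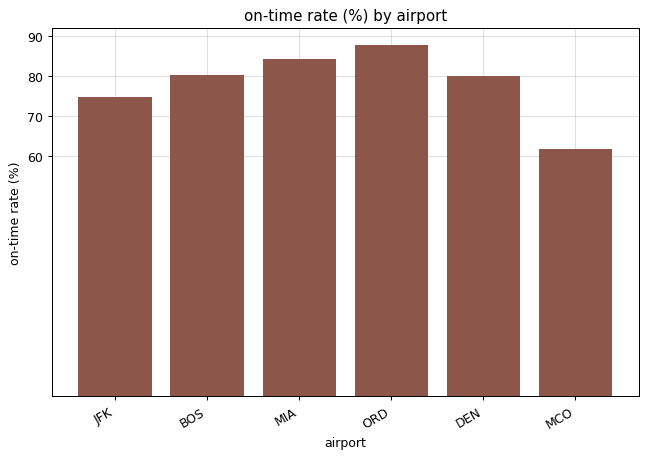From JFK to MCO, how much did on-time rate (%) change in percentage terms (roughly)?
≈ -14.3%

JFK ≈ 70, MCO ≈ 60; (60 − 70) / 70 ≈ -14.3%.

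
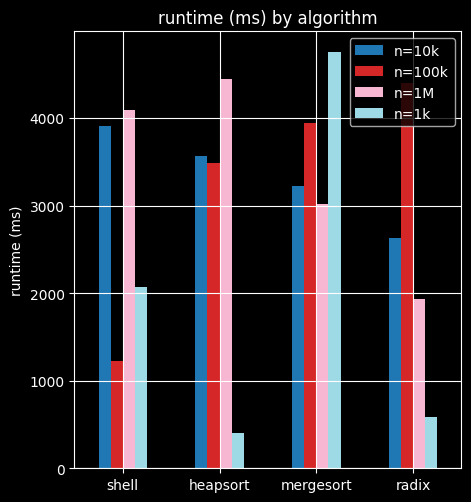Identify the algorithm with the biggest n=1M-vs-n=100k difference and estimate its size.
shell, ≈ 3000 ms

shell: n=1M ≈ 4000, n=100k ≈ 1000 → gap ≈ 3000. Next-largest (radix) is only ≈ 2500.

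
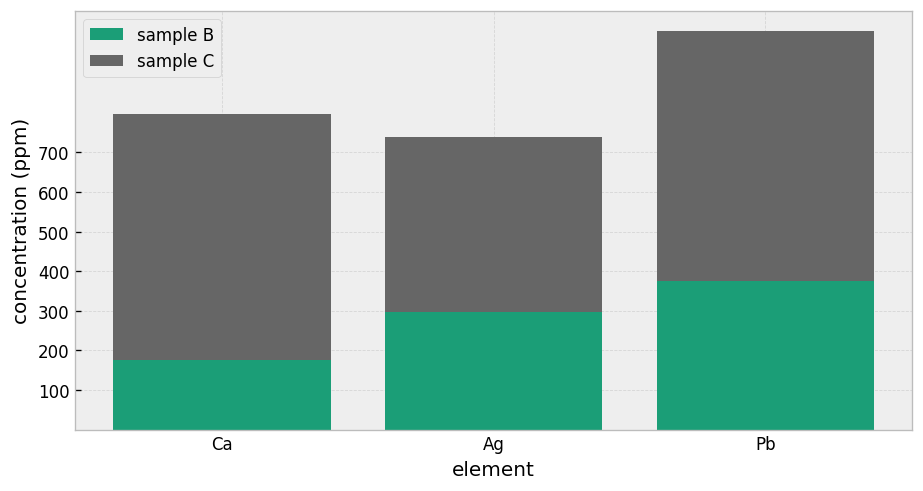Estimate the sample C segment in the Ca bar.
sample C top ≈ 800, bottom ≈ 200; segment ≈ 600.

≈ 600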